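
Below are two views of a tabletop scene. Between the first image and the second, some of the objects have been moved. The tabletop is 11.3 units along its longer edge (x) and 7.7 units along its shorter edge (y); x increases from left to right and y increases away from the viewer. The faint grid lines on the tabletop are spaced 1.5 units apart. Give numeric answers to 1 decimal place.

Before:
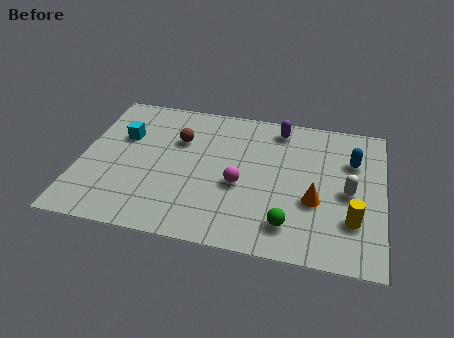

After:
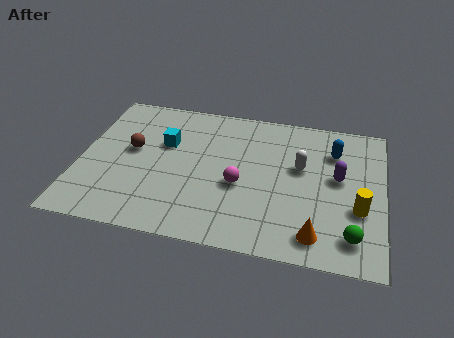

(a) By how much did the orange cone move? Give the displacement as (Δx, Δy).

(0.1, -1.7)

The orange cone started near (8.8, 2.9) and ended near (8.9, 1.2).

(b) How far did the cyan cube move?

1.6

The cyan cube was near (1.5, 5.0) before and (3.1, 4.9) after, so it travelled √(1.6² + 0.1²) ≈ 1.6 units.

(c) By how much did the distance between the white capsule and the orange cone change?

+2.1

The distance was about 1.4 in the first image and 3.5 in the second, so they moved 2.1 units further apart.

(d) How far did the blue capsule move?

0.8

From (10.1, 5.3) to (9.4, 5.7), the blue capsule covered √(0.7² + 0.4²) ≈ 0.8 units.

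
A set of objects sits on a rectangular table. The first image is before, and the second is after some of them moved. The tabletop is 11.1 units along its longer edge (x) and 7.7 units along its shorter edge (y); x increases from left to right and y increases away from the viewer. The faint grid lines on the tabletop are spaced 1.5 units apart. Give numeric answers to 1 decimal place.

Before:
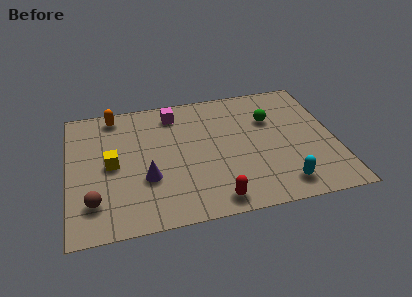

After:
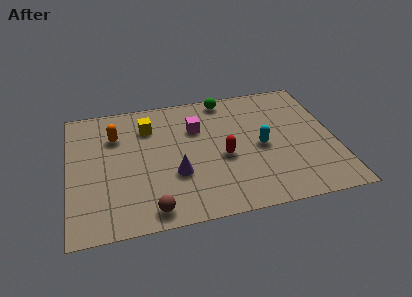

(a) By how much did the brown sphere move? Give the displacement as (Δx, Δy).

(2.3, -0.9)

From the two frames, the brown sphere sits at roughly (1.0, 1.8) before and (3.3, 0.9) after.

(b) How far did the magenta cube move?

1.4

From (4.5, 6.4) to (5.4, 5.3), the magenta cube covered √(0.9² + 1.1²) ≈ 1.4 units.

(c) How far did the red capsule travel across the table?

2.5

The red capsule was near (5.9, 0.9) before and (6.4, 3.3) after, so it travelled √(0.5² + 2.4²) ≈ 2.5 units.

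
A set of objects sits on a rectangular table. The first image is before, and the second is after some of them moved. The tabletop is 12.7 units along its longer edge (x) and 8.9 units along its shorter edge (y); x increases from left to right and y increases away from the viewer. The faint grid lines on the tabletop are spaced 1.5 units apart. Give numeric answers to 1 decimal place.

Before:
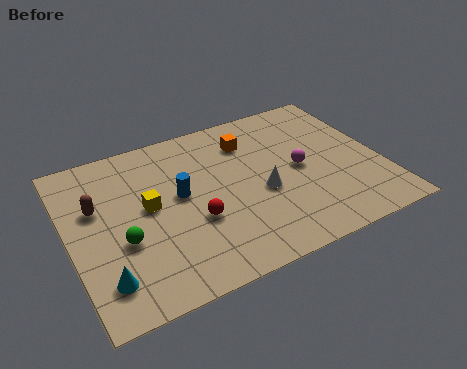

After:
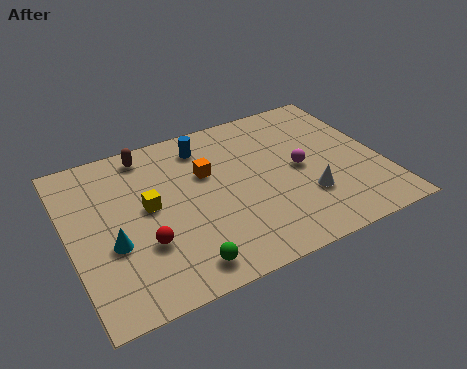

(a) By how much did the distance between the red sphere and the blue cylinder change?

+3.7

Before: roughly 1.6 units apart; after: 5.3. That's 3.7 units further apart.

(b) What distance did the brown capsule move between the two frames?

3.2

The brown capsule moved from about (1.2, 5.6) to (3.5, 7.8), a distance of √(2.3² + 2.2²) ≈ 3.2.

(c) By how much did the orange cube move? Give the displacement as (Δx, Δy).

(-1.9, -1.1)

The orange cube started near (7.6, 6.8) and ended near (5.7, 5.7).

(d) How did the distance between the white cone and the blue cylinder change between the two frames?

+2.4

Before: roughly 3.4 units apart; after: 5.8. That's 2.4 units further apart.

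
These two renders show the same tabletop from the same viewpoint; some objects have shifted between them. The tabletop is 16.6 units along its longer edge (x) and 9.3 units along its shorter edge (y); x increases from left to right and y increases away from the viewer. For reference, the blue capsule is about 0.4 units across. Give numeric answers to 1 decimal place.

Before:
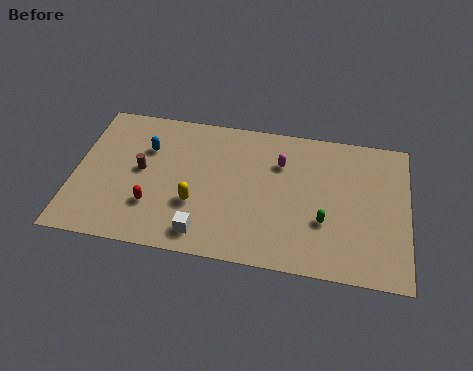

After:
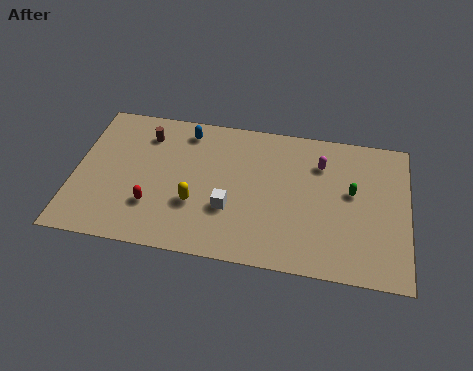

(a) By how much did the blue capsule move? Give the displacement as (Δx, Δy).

(1.9, 1.5)

From the two frames, the blue capsule sits at roughly (3.5, 6.4) before and (5.4, 7.9) after.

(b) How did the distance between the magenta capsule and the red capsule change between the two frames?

+1.9

Before: roughly 7.3 units apart; after: 9.2. That's 1.9 units further apart.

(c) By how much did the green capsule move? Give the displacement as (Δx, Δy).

(1.3, 2.1)

From the two frames, the green capsule sits at roughly (12.5, 3.2) before and (13.8, 5.3) after.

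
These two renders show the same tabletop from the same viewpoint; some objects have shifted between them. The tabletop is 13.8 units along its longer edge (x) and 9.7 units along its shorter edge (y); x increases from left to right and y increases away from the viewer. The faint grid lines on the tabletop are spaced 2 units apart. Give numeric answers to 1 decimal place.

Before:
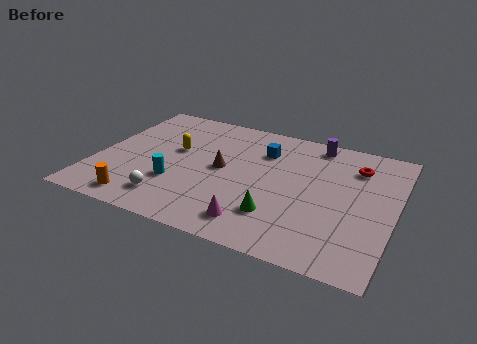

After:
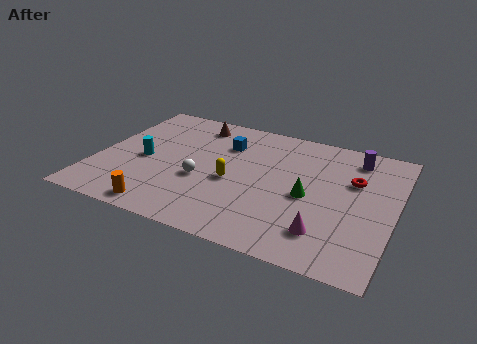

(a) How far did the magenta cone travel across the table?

3.1

The magenta cone was near (7.8, 1.6) before and (10.9, 2.1) after, so it travelled √(3.1² + 0.5²) ≈ 3.1 units.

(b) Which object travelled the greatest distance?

the brown cone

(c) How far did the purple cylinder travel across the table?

2.0

The purple cylinder moved from about (9.8, 8.6) to (11.7, 8.1), a distance of √(1.9² + 0.5²) ≈ 2.0.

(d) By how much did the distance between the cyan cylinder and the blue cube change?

-1.0

The distance was about 5.4 in the first image and 4.4 in the second, so they moved 1.0 units closer together.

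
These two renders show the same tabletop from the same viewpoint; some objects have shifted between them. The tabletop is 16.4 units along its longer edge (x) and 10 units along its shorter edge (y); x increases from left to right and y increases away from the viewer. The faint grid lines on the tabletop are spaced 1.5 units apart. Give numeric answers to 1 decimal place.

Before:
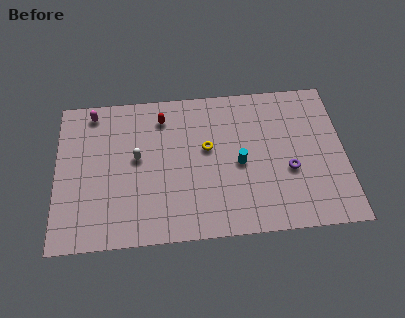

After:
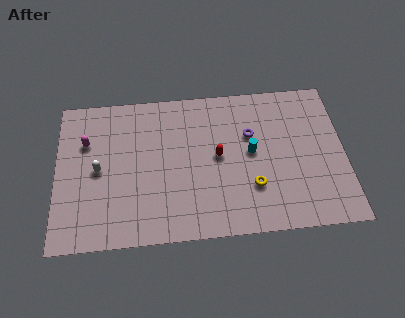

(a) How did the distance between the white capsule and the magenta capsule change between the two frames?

-2.1

The distance was about 4.1 in the first image and 2.0 in the second, so they moved 2.1 units closer together.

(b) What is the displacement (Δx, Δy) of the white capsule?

(-2.2, -0.6)

The white capsule started near (4.6, 5.5) and ended near (2.4, 4.9).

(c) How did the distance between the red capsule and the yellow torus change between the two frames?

-0.5

The distance was about 3.4 in the first image and 2.9 in the second, so they moved 0.5 units closer together.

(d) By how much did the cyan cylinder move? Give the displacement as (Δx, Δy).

(0.7, 0.7)

The cyan cylinder started near (10.4, 4.6) and ended near (11.1, 5.3).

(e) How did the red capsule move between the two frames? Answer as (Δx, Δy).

(3.1, -2.9)

From the two frames, the red capsule sits at roughly (6.1, 8.1) before and (9.2, 5.2) after.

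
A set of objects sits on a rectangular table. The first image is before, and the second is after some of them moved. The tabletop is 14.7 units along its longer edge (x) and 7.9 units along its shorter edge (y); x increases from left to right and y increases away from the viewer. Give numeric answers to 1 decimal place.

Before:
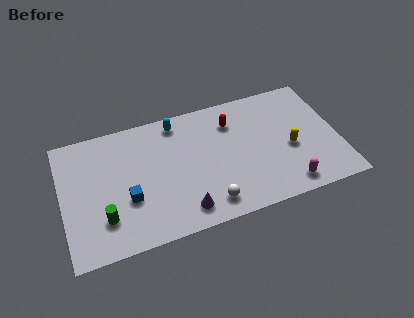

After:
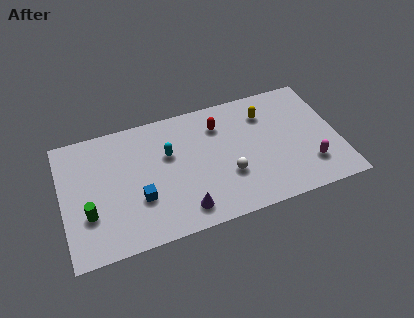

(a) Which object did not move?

the purple cone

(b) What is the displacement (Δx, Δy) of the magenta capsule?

(1.3, 0.9)

The magenta capsule started near (11.7, 1.1) and ended near (13.0, 2.0).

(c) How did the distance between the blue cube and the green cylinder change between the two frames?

+1.2

They were about 1.5 units apart before and 2.7 after — 1.2 units further apart.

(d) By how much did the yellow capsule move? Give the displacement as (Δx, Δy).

(-1.1, 2.6)

The yellow capsule started near (12.1, 3.4) and ended near (11.0, 6.0).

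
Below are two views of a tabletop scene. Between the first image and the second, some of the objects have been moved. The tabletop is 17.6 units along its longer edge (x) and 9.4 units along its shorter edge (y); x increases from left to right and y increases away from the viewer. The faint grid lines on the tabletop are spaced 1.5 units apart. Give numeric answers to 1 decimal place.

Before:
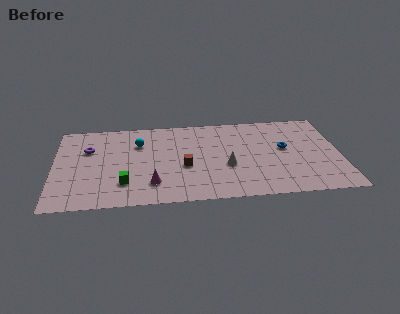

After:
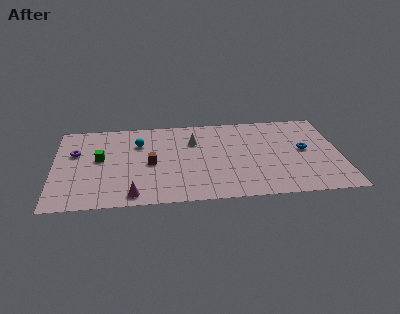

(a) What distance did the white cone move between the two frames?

3.5

The white cone moved from about (10.6, 3.7) to (8.6, 6.6), a distance of √(2.0² + 2.9²) ≈ 3.5.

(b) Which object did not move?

the cyan sphere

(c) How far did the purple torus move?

0.9

From (2.1, 6.3) to (1.3, 6.0), the purple torus covered √(0.8² + 0.3²) ≈ 0.9 units.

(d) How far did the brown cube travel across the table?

2.2

The brown cube moved from about (8.0, 3.9) to (5.9, 4.4), a distance of √(2.1² + 0.5²) ≈ 2.2.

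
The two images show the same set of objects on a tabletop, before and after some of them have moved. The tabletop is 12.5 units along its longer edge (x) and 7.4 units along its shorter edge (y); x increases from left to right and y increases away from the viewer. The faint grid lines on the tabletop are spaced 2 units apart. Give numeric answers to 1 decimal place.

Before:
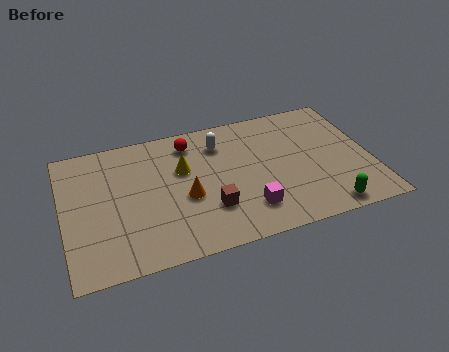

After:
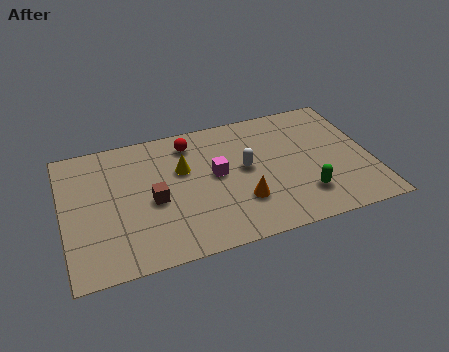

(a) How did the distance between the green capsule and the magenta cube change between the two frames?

+0.8

They were about 3.2 units apart before and 4.0 after — 0.8 units further apart.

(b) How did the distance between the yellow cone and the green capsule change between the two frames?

-1.2

Before: roughly 6.7 units apart; after: 5.5. That's 1.2 units closer together.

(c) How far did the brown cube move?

2.5

The brown cube moved from about (5.8, 2.2) to (3.6, 3.3), a distance of √(2.2² + 1.1²) ≈ 2.5.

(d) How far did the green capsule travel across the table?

1.3

The green capsule moved from about (10.4, 0.8) to (9.6, 1.8), a distance of √(0.8² + 1.0²) ≈ 1.3.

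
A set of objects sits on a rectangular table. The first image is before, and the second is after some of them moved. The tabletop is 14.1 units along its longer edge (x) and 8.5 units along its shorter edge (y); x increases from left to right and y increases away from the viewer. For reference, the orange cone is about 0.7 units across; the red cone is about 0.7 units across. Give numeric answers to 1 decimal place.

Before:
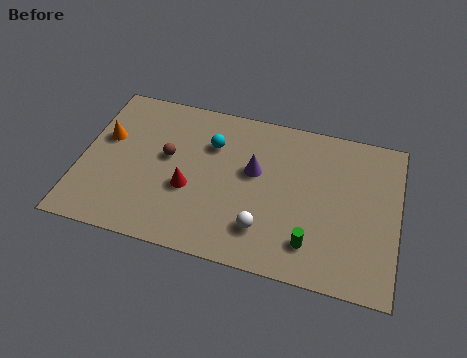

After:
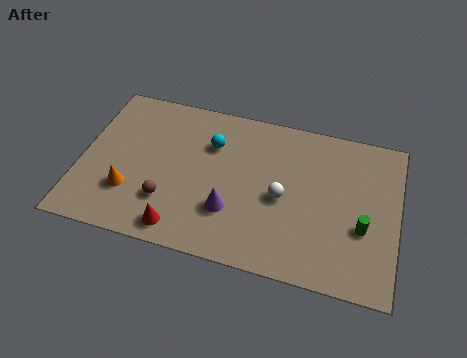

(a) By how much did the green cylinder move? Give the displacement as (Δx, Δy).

(2.2, 1.4)

The green cylinder started near (10.4, 1.8) and ended near (12.6, 3.2).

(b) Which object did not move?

the cyan sphere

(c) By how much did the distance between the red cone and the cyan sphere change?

+2.2

The distance was about 2.8 in the first image and 5.0 in the second, so they moved 2.2 units further apart.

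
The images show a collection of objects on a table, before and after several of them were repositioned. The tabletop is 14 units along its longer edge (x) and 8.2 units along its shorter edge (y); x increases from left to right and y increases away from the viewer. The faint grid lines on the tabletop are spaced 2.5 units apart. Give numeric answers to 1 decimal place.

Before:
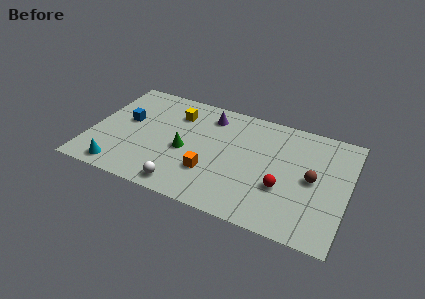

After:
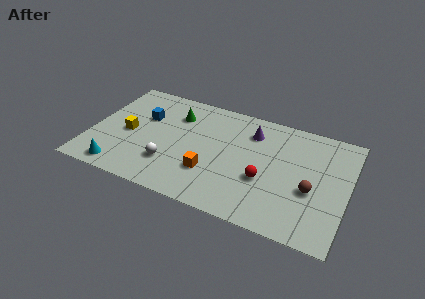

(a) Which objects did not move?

the cyan cone and the orange cube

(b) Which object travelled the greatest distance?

the yellow cube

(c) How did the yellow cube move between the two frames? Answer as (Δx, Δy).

(-2.4, -2.4)

The yellow cube started near (4.4, 6.2) and ended near (2.0, 3.8).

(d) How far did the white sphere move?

1.6

The white sphere moved from about (5.4, 1.0) to (4.5, 2.3), a distance of √(0.9² + 1.3²) ≈ 1.6.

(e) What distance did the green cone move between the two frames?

2.6

The green cone moved from about (5.2, 3.6) to (4.4, 6.1), a distance of √(0.8² + 2.5²) ≈ 2.6.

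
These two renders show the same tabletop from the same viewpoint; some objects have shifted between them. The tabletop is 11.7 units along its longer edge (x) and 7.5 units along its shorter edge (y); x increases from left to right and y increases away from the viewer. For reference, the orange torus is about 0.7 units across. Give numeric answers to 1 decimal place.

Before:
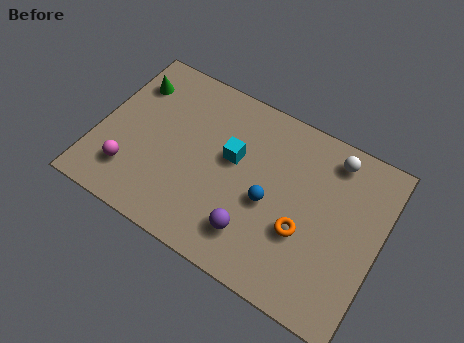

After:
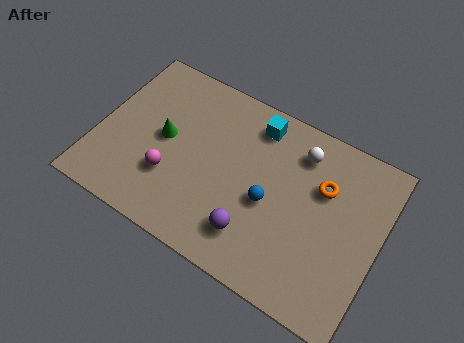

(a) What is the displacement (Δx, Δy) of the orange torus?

(0.5, 2.2)

The orange torus started near (8.7, 2.8) and ended near (9.2, 5.0).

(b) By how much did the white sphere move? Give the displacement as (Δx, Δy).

(-1.3, -0.4)

The white sphere was at about (9.4, 6.4) and moved to about (8.1, 6.0).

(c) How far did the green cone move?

2.5

The green cone was near (1.0, 5.7) before and (2.7, 3.9) after, so it travelled √(1.7² + 1.8²) ≈ 2.5 units.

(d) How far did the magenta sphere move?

1.7

From (1.6, 1.8) to (3.2, 2.4), the magenta sphere covered √(1.6² + 0.6²) ≈ 1.7 units.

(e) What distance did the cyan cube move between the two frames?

2.0

The cyan cube was near (5.5, 4.4) before and (6.2, 6.3) after, so it travelled √(0.7² + 1.9²) ≈ 2.0 units.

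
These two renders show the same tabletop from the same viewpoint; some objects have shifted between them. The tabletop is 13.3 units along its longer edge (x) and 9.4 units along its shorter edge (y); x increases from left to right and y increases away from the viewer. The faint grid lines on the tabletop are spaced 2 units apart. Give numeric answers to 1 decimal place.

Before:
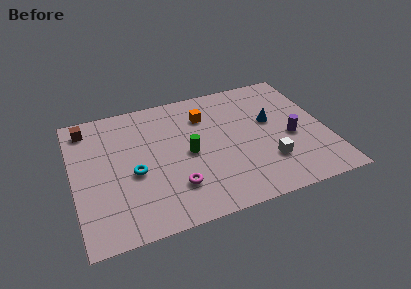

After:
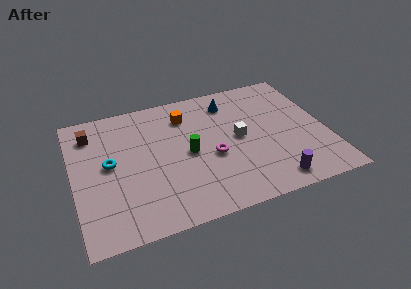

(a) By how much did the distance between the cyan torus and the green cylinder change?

+1.2

They were about 2.9 units apart before and 4.1 after — 1.2 units further apart.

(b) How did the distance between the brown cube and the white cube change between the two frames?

-2.5

They were about 10.6 units apart before and 8.1 after — 2.5 units closer together.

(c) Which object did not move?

the green cylinder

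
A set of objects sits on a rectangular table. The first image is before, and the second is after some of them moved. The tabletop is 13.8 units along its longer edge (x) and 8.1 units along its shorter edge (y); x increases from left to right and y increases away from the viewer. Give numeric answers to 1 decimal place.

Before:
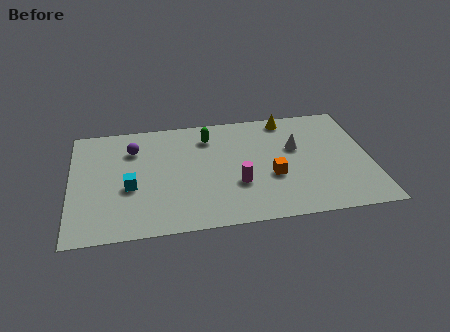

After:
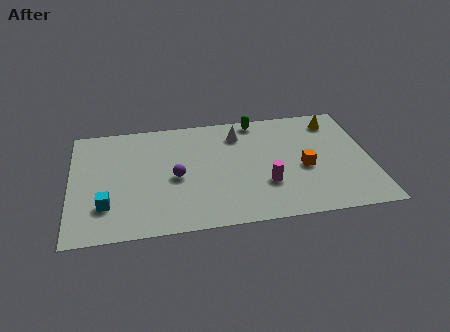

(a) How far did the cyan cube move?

1.6

The cyan cube moved from about (2.7, 3.3) to (1.6, 2.2), a distance of √(1.1² + 1.1²) ≈ 1.6.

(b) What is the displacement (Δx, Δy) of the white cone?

(-2.6, 1.4)

From the two frames, the white cone sits at roughly (10.4, 5.0) before and (7.8, 6.4) after.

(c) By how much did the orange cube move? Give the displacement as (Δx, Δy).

(1.5, 0.4)

The orange cube started near (9.2, 3.1) and ended near (10.7, 3.5).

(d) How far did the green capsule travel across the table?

2.5

From (6.4, 6.4) to (8.7, 7.3), the green capsule covered √(2.3² + 0.9²) ≈ 2.5 units.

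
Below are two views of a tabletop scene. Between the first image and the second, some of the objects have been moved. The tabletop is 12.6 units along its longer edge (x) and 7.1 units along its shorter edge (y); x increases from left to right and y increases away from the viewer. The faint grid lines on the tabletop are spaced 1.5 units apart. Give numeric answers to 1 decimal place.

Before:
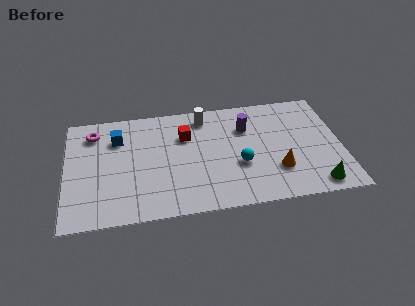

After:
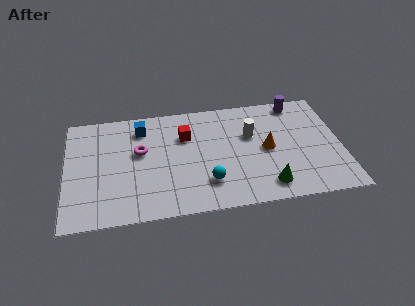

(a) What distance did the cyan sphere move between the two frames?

1.7

The cyan sphere was near (7.9, 2.7) before and (6.4, 1.8) after, so it travelled √(1.5² + 0.9²) ≈ 1.7 units.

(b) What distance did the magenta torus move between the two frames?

2.6

The magenta torus moved from about (1.3, 5.7) to (3.4, 4.2), a distance of √(2.1² + 1.5²) ≈ 2.6.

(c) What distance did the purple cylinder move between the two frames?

2.7

The purple cylinder moved from about (8.3, 5.0) to (10.7, 6.3), a distance of √(2.4² + 1.3²) ≈ 2.7.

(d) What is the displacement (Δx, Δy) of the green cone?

(-2.2, 0.3)

The green cone started near (11.3, 0.9) and ended near (9.1, 1.2).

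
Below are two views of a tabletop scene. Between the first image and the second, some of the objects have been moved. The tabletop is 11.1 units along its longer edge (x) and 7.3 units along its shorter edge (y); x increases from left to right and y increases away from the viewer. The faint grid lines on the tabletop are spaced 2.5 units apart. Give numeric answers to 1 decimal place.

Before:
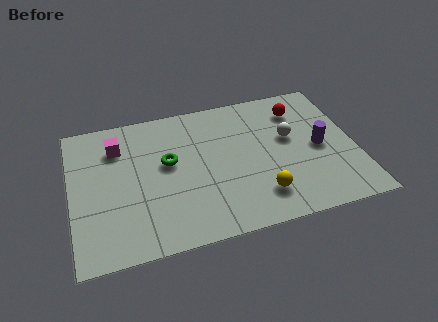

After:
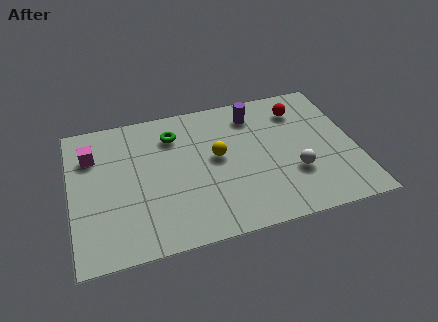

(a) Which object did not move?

the red sphere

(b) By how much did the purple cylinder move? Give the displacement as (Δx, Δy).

(-2.4, 2.4)

The purple cylinder started near (9.7, 3.5) and ended near (7.3, 5.9).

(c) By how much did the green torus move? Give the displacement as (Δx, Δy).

(0.3, 1.4)

The green torus started near (3.8, 4.2) and ended near (4.1, 5.6).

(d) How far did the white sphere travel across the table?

1.9

The white sphere moved from about (8.6, 4.3) to (8.6, 2.4), a distance of √(0.0² + 1.9²) ≈ 1.9.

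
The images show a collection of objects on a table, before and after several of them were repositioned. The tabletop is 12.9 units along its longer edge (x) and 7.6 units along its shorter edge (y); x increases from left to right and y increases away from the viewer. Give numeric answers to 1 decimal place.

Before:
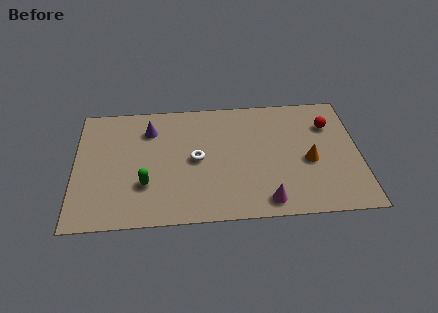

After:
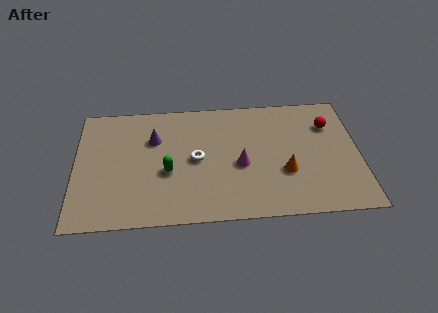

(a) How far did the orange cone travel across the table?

1.3

The orange cone moved from about (10.6, 3.3) to (9.5, 2.7), a distance of √(1.1² + 0.6²) ≈ 1.3.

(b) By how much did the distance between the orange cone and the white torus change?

-1.0

Before: roughly 5.1 units apart; after: 4.1. That's 1.0 units closer together.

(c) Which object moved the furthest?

the magenta cone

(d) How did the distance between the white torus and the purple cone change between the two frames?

-0.5

They were about 2.9 units apart before and 2.4 after — 0.5 units closer together.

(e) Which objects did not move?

the red sphere and the white torus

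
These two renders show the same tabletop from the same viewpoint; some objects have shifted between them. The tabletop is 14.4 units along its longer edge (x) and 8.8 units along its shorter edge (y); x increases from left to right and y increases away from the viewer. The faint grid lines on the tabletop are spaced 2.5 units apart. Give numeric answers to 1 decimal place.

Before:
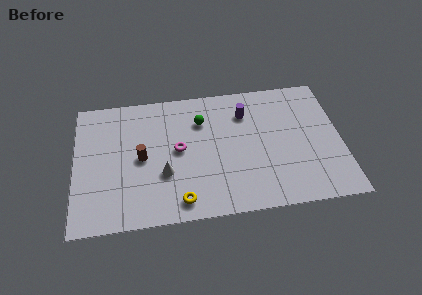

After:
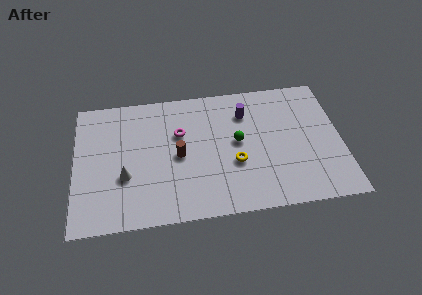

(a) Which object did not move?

the purple cylinder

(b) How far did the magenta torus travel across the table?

1.1

From (5.6, 4.6) to (5.7, 5.7), the magenta torus covered √(0.1² + 1.1²) ≈ 1.1 units.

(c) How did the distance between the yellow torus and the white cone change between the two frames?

+3.8

Before: roughly 2.1 units apart; after: 5.9. That's 3.8 units further apart.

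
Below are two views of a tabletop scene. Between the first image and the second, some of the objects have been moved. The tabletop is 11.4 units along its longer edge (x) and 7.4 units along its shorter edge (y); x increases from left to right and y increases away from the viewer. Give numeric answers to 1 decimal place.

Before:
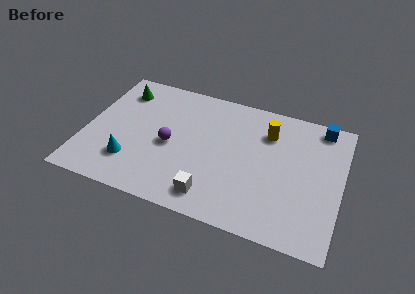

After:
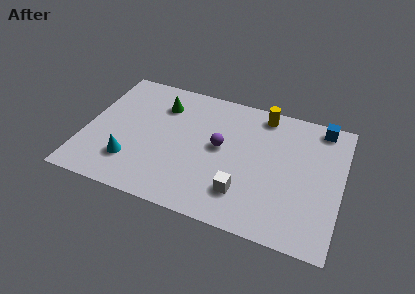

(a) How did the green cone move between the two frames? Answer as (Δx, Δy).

(1.9, -0.3)

The green cone started near (1.3, 5.9) and ended near (3.2, 5.6).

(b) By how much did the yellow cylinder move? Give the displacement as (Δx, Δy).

(-0.3, 1.0)

The yellow cylinder was at about (8.0, 5.5) and moved to about (7.7, 6.5).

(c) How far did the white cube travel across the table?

1.4

From (5.9, 1.2) to (7.2, 1.8), the white cube covered √(1.3² + 0.6²) ≈ 1.4 units.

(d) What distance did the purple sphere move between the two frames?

2.3

The purple sphere was near (3.8, 3.4) before and (6.0, 4.0) after, so it travelled √(2.2² + 0.6²) ≈ 2.3 units.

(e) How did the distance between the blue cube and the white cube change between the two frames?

-1.3

Before: roughly 7.0 units apart; after: 5.7. That's 1.3 units closer together.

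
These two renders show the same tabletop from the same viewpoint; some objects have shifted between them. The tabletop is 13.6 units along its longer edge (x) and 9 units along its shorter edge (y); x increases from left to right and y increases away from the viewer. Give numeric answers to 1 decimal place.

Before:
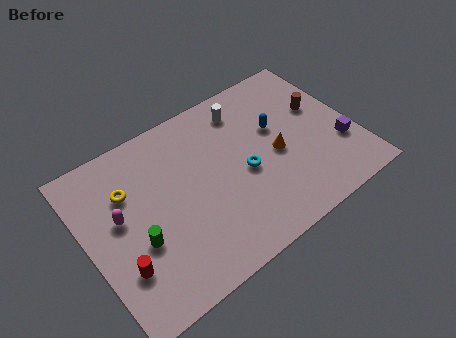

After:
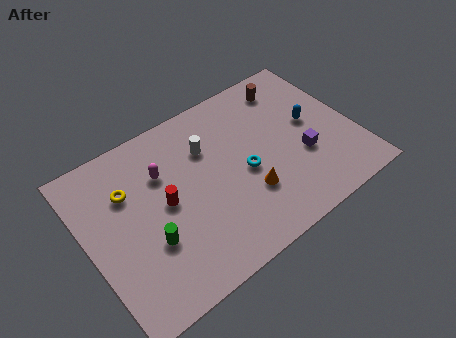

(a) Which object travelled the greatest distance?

the red cylinder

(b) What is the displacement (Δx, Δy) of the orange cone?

(-1.8, -1.3)

The orange cone started near (9.6, 4.1) and ended near (7.8, 2.8).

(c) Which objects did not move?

the cyan torus and the yellow torus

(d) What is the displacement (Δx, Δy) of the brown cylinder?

(-1.2, 2.0)

The brown cylinder started near (12.2, 5.5) and ended near (11.0, 7.5).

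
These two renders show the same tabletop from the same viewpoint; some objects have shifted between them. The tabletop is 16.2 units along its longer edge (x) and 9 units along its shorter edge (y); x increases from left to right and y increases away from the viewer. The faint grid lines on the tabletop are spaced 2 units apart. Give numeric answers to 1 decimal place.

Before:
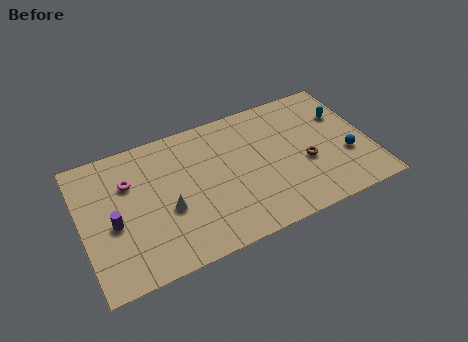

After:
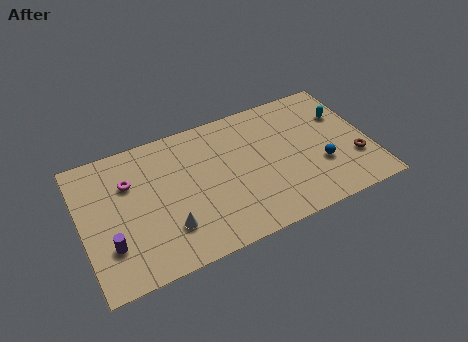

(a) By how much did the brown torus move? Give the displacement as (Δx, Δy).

(2.7, -0.8)

From the two frames, the brown torus sits at roughly (12.5, 3.6) before and (15.2, 2.8) after.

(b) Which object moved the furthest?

the brown torus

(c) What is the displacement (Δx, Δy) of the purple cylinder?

(-0.3, -1.3)

The purple cylinder started near (1.7, 3.9) and ended near (1.4, 2.6).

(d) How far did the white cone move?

1.2

From (4.7, 3.6) to (4.6, 2.4), the white cone covered √(0.1² + 1.2²) ≈ 1.2 units.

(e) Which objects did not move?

the cyan capsule and the magenta torus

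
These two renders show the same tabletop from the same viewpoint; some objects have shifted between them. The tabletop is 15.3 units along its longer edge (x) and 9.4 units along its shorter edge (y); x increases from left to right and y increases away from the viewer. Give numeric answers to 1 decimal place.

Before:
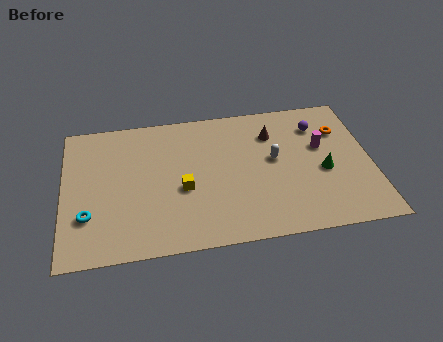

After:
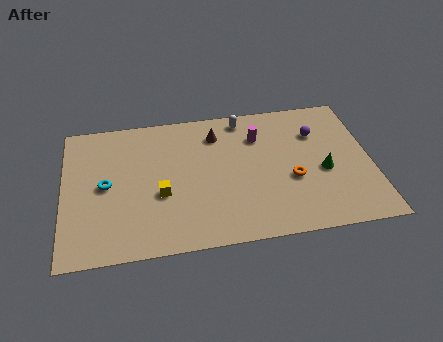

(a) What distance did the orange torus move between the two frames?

4.0

The orange torus moved from about (13.9, 6.7) to (11.3, 3.7), a distance of √(2.6² + 3.0²) ≈ 4.0.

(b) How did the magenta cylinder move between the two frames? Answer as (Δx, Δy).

(-3.1, 1.2)

The magenta cylinder was at about (12.9, 5.7) and moved to about (9.8, 6.9).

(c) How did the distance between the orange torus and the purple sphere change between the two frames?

+2.1

They were about 1.2 units apart before and 3.3 after — 2.1 units further apart.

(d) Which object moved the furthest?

the orange torus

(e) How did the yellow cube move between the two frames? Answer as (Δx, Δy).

(-1.1, -0.2)

The yellow cube started near (5.9, 3.9) and ended near (4.8, 3.7).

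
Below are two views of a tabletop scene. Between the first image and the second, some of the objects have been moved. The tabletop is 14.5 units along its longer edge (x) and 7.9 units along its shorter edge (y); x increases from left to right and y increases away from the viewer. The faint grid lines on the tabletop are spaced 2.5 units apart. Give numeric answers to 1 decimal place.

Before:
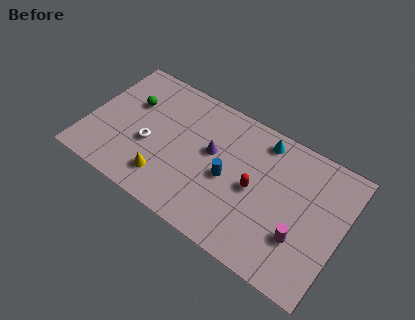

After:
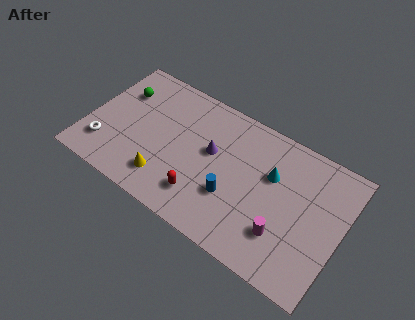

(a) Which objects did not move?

the yellow cone and the purple cone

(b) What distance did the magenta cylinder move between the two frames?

0.9

The magenta cylinder moved from about (12.4, 2.5) to (11.5, 2.2), a distance of √(0.9² + 0.3²) ≈ 0.9.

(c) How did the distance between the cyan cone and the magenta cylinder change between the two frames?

-2.0

Before: roughly 5.1 units apart; after: 3.1. That's 2.0 units closer together.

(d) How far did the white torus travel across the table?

2.7

The white torus moved from about (3.6, 3.2) to (1.2, 1.9), a distance of √(2.4² + 1.3²) ≈ 2.7.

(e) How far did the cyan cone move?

1.9

The cyan cone moved from about (9.6, 6.8) to (10.4, 5.1), a distance of √(0.8² + 1.7²) ≈ 1.9.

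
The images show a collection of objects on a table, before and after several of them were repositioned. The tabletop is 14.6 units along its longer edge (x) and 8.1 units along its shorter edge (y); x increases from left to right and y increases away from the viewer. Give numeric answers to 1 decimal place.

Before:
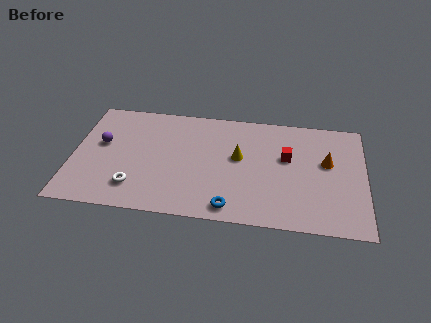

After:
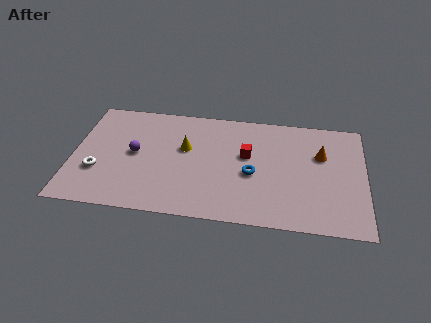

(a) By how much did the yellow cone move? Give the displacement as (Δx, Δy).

(-2.7, 0.3)

The yellow cone was at about (8.3, 4.6) and moved to about (5.6, 4.9).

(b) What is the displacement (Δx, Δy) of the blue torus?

(1.0, 2.5)

The blue torus started near (8.0, 1.0) and ended near (9.0, 3.5).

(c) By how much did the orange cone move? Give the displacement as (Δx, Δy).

(-0.3, 0.5)

From the two frames, the orange cone sits at roughly (12.7, 4.8) before and (12.4, 5.3) after.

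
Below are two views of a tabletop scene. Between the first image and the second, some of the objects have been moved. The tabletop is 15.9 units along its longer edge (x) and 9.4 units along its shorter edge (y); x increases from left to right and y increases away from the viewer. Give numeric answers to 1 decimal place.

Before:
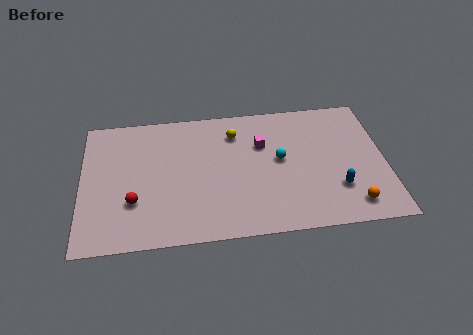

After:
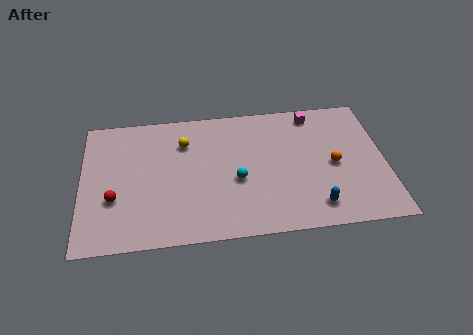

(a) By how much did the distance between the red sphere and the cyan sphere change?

-1.6

They were about 8.0 units apart before and 6.4 after — 1.6 units closer together.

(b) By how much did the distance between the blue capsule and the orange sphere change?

+1.6

Before: roughly 1.4 units apart; after: 3.0. That's 1.6 units further apart.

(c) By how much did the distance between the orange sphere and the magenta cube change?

-2.7

The distance was about 6.6 in the first image and 3.9 in the second, so they moved 2.7 units closer together.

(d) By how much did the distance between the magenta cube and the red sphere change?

+4.1

They were about 7.6 units apart before and 11.7 after — 4.1 units further apart.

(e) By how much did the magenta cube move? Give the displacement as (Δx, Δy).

(2.8, 1.9)

From the two frames, the magenta cube sits at roughly (9.5, 6.3) before and (12.3, 8.2) after.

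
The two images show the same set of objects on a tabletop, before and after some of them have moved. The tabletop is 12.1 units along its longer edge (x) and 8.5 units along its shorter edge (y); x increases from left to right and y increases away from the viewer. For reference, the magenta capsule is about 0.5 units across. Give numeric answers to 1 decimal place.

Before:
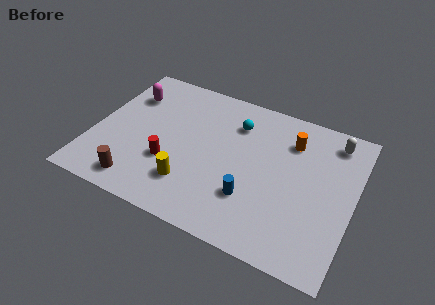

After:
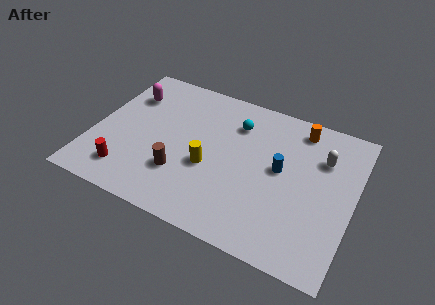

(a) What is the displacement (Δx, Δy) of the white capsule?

(-0.4, -1.2)

From the two frames, the white capsule sits at roughly (10.9, 7.2) before and (10.5, 6.0) after.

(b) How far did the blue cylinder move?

2.4

The blue cylinder moved from about (7.6, 2.5) to (8.7, 4.6), a distance of √(1.1² + 2.1²) ≈ 2.4.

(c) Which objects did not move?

the cyan sphere and the magenta capsule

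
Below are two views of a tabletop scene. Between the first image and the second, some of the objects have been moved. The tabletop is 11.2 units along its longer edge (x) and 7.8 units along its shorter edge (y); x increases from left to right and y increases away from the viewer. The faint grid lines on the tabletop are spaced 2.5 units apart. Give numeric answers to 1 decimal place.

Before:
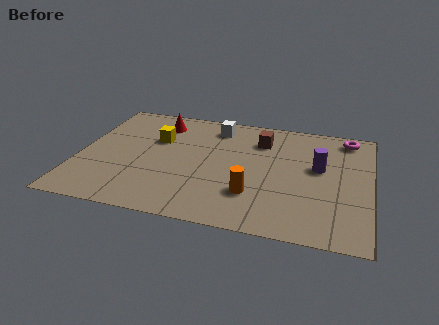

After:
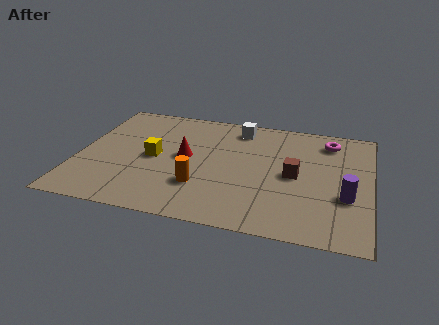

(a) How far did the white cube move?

0.9

The white cube was near (5.1, 6.5) before and (6.0, 6.6) after, so it travelled √(0.9² + 0.1²) ≈ 0.9 units.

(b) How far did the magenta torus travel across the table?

0.8

The magenta torus was near (10.2, 6.8) before and (9.5, 6.4) after, so it travelled √(0.7² + 0.4²) ≈ 0.8 units.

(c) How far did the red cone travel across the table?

2.5

From (2.9, 6.3) to (4.1, 4.1), the red cone covered √(1.2² + 2.2²) ≈ 2.5 units.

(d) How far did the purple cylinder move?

2.0

The purple cylinder was near (9.2, 4.5) before and (10.3, 2.8) after, so it travelled √(1.1² + 1.7²) ≈ 2.0 units.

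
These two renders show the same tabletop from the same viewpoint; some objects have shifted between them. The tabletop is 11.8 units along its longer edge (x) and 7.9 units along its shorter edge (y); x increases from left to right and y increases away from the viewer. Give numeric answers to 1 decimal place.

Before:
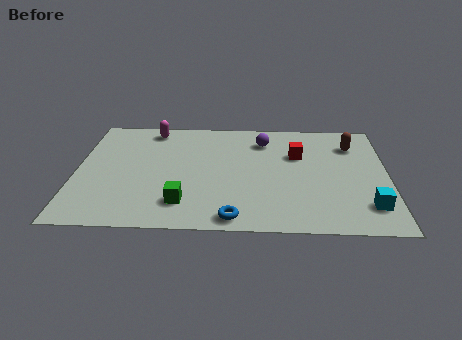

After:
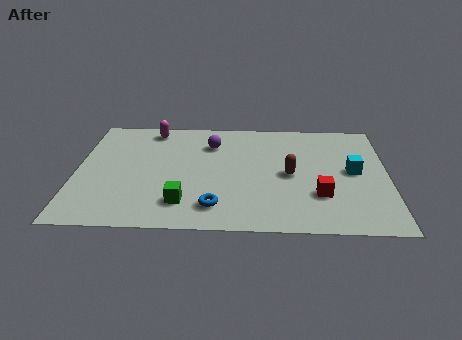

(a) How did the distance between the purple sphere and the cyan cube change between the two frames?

-0.3

The distance was about 6.0 in the first image and 5.7 in the second, so they moved 0.3 units closer together.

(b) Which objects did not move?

the green cube and the magenta capsule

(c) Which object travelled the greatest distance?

the brown capsule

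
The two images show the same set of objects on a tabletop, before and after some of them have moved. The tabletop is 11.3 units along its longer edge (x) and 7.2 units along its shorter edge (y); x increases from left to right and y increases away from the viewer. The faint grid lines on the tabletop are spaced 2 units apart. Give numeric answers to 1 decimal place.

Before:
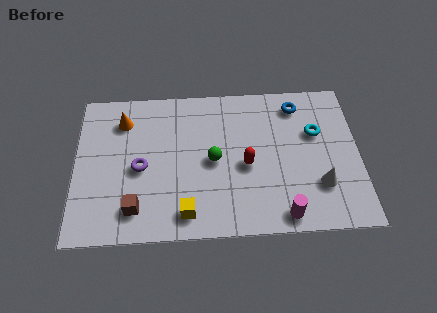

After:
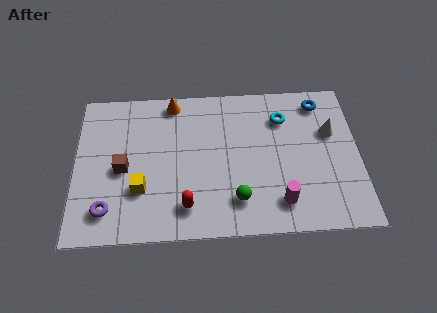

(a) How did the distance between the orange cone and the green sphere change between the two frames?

+1.2

The distance was about 4.2 in the first image and 5.4 in the second, so they moved 1.2 units further apart.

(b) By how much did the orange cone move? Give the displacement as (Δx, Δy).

(2.0, 0.8)

The orange cone was at about (1.9, 5.6) and moved to about (3.9, 6.4).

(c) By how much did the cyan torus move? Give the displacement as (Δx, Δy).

(-1.3, 0.8)

From the two frames, the cyan torus sits at roughly (9.6, 4.6) before and (8.3, 5.4) after.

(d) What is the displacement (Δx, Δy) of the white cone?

(0.5, 2.5)

The white cone started near (9.7, 2.1) and ended near (10.2, 4.6).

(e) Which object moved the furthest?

the red capsule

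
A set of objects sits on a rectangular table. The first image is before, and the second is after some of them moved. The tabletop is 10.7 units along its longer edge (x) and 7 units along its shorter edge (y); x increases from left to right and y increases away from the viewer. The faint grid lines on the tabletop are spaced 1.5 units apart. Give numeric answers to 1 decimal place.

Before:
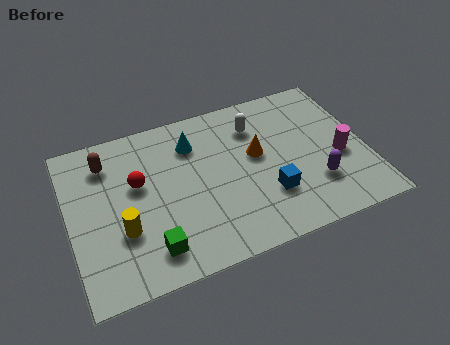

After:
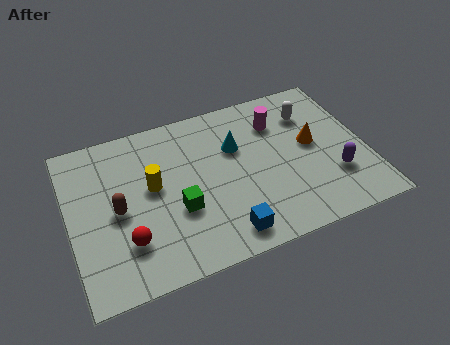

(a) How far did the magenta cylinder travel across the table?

3.0

The magenta cylinder was near (9.7, 2.9) before and (7.7, 5.2) after, so it travelled √(2.0² + 2.3²) ≈ 3.0 units.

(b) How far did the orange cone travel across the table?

2.0

From (6.8, 4.0) to (8.8, 3.8), the orange cone covered √(2.0² + 0.2²) ≈ 2.0 units.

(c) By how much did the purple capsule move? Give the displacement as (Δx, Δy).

(0.7, 0.1)

The purple capsule started near (8.7, 2.0) and ended near (9.4, 2.1).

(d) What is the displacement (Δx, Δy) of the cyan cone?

(1.5, -0.7)

From the two frames, the cyan cone sits at roughly (4.6, 5.3) before and (6.1, 4.6) after.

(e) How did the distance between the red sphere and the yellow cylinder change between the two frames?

+0.4

They were about 1.9 units apart before and 2.3 after — 0.4 units further apart.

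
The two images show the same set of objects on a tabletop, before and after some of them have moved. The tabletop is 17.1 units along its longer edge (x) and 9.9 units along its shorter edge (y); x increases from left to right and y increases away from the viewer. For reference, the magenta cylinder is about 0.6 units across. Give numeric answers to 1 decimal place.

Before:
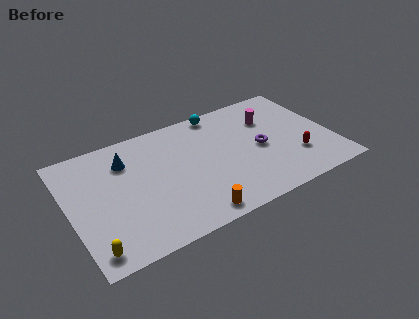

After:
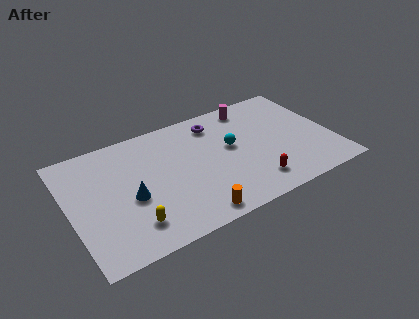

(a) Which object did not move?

the orange cylinder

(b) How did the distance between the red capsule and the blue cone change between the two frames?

-3.5

The distance was about 11.5 in the first image and 8.0 in the second, so they moved 3.5 units closer together.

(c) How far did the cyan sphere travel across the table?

3.4

The cyan sphere was near (10.3, 9.0) before and (10.6, 5.6) after, so it travelled √(0.3² + 3.4²) ≈ 3.4 units.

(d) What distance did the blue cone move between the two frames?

3.2

The blue cone was near (3.9, 7.4) before and (3.8, 4.2) after, so it travelled √(0.1² + 3.2²) ≈ 3.2 units.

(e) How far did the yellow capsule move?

2.7

The yellow capsule was near (1.0, 1.3) before and (3.6, 2.1) after, so it travelled √(2.6² + 0.8²) ≈ 2.7 units.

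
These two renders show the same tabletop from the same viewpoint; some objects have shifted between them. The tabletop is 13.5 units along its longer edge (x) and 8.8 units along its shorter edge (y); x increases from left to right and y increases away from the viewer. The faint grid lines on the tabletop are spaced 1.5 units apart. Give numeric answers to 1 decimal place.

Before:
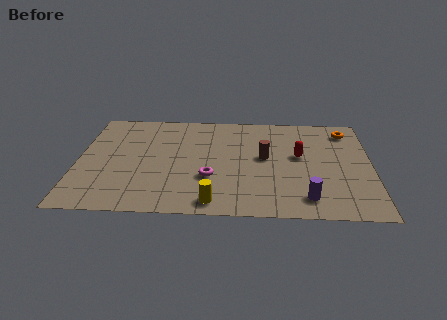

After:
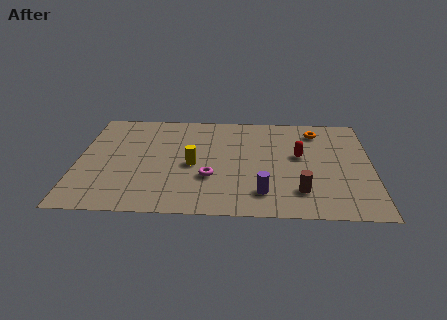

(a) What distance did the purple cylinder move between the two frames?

2.0

The purple cylinder was near (10.5, 1.5) before and (8.5, 1.8) after, so it travelled √(2.0² + 0.3²) ≈ 2.0 units.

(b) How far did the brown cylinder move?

3.2

The brown cylinder moved from about (8.6, 4.8) to (10.2, 2.0), a distance of √(1.6² + 2.8²) ≈ 3.2.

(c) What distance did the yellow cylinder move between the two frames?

3.2

From (6.3, 1.0) to (5.3, 4.0), the yellow cylinder covered √(1.0² + 3.0²) ≈ 3.2 units.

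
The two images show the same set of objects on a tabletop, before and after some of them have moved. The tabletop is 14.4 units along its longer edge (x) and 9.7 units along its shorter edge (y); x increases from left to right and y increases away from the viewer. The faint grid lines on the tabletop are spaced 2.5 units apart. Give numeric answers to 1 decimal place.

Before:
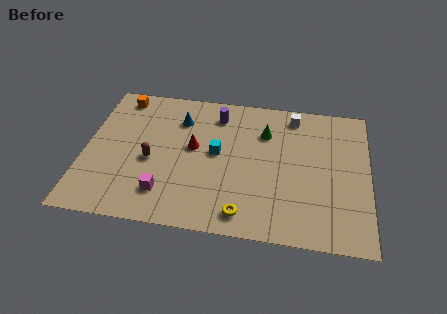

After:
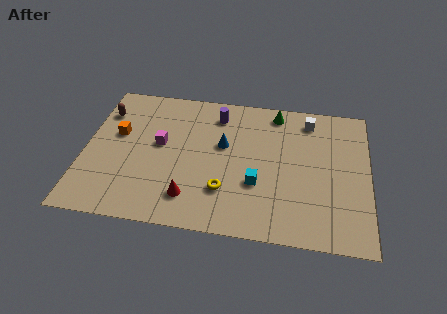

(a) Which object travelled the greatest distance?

the brown capsule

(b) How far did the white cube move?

0.8

The white cube moved from about (10.5, 8.4) to (11.3, 8.2), a distance of √(0.8² + 0.2²) ≈ 0.8.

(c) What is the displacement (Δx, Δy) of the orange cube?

(0.0, -2.7)

The orange cube was at about (1.6, 8.5) and moved to about (1.6, 5.8).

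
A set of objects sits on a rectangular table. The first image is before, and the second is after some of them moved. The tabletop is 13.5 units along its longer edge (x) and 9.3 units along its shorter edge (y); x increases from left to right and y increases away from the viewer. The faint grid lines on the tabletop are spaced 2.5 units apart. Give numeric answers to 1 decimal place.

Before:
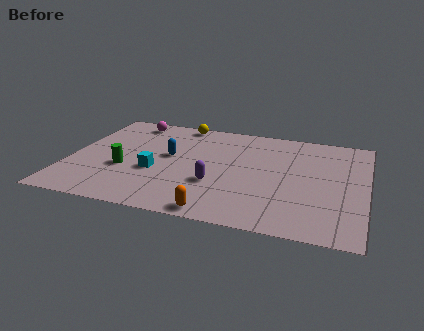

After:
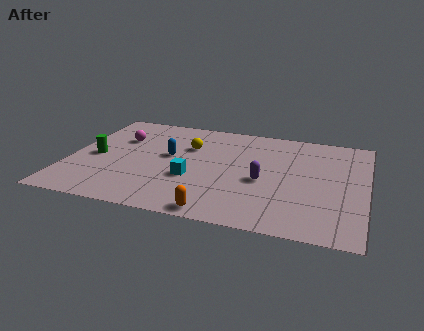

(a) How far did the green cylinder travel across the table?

1.6

The green cylinder was near (2.6, 3.5) before and (1.2, 4.3) after, so it travelled √(1.4² + 0.8²) ≈ 1.6 units.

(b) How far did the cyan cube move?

1.7

The cyan cube was near (4.0, 3.6) before and (5.7, 3.4) after, so it travelled √(1.7² + 0.2²) ≈ 1.7 units.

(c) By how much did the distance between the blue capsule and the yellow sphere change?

-1.9

They were about 3.3 units apart before and 1.4 after — 1.9 units closer together.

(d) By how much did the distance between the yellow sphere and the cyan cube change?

-2.0

They were about 4.9 units apart before and 2.9 after — 2.0 units closer together.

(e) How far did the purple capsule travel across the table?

2.2

The purple capsule was near (6.8, 3.2) before and (8.9, 4.0) after, so it travelled √(2.1² + 0.8²) ≈ 2.2 units.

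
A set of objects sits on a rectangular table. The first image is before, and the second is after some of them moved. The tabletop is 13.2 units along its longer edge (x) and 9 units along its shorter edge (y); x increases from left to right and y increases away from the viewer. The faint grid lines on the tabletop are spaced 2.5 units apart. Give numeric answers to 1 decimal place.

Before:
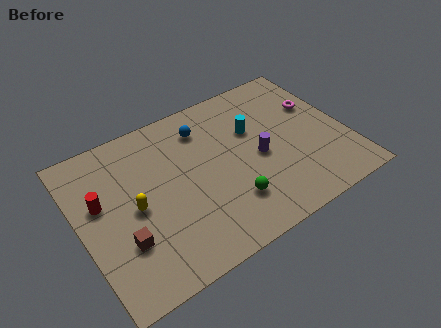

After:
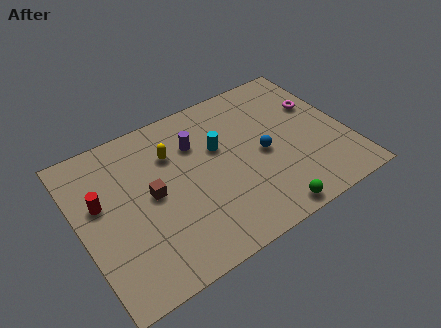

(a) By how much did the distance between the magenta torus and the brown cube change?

-2.0

The distance was about 10.7 in the first image and 8.7 in the second, so they moved 2.0 units closer together.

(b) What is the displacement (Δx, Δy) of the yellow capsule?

(2.2, 2.1)

The yellow capsule started near (2.6, 4.3) and ended near (4.8, 6.4).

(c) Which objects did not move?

the red cylinder and the magenta torus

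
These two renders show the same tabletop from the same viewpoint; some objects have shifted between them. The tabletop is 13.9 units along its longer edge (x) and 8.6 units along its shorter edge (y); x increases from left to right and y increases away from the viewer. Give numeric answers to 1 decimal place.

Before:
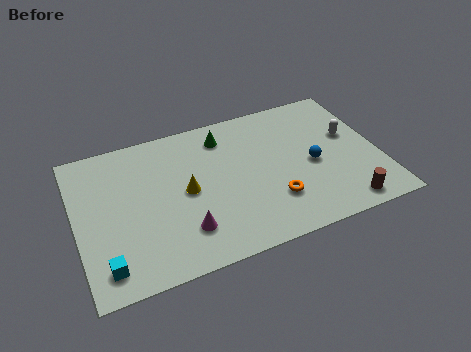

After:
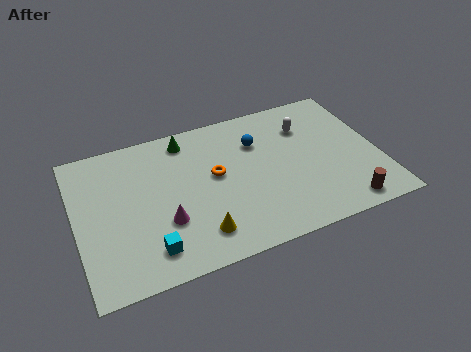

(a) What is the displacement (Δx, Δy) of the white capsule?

(-1.9, 1.2)

The white capsule was at about (12.7, 5.1) and moved to about (10.8, 6.3).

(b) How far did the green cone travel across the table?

1.7

The green cone moved from about (7.0, 7.0) to (5.3, 7.4), a distance of √(1.7² + 0.4²) ≈ 1.7.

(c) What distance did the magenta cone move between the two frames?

1.1

The magenta cone was near (4.7, 2.1) before and (3.9, 2.9) after, so it travelled √(0.8² + 0.8²) ≈ 1.1 units.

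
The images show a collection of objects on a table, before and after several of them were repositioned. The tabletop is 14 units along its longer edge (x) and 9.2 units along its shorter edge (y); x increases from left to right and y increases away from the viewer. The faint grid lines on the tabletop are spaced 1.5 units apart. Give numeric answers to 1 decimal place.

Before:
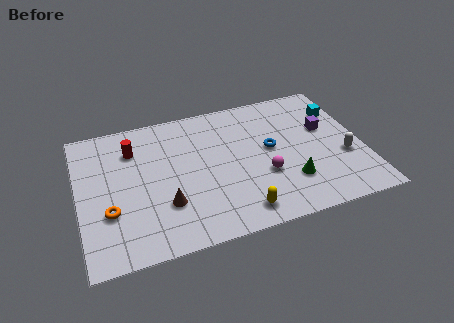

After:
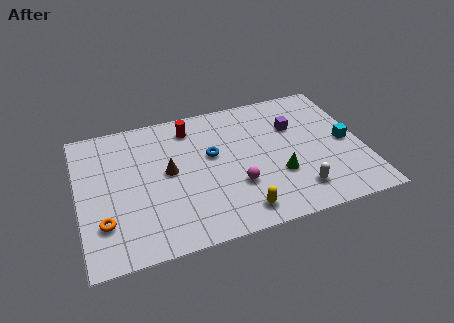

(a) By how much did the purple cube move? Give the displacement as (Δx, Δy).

(-1.5, 0.6)

From the two frames, the purple cube sits at roughly (12.3, 5.6) before and (10.8, 6.2) after.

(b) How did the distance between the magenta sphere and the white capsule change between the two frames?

-0.9

The distance was about 4.0 in the first image and 3.1 in the second, so they moved 0.9 units closer together.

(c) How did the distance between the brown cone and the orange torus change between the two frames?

+1.4

The distance was about 2.7 in the first image and 4.1 in the second, so they moved 1.4 units further apart.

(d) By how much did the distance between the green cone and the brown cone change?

-0.5

The distance was about 6.1 in the first image and 5.6 in the second, so they moved 0.5 units closer together.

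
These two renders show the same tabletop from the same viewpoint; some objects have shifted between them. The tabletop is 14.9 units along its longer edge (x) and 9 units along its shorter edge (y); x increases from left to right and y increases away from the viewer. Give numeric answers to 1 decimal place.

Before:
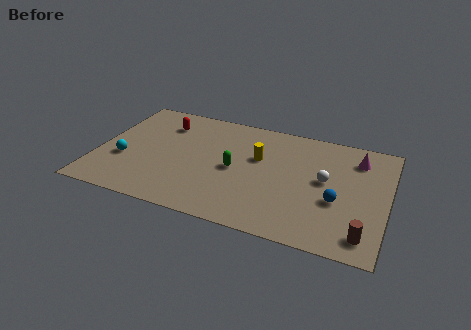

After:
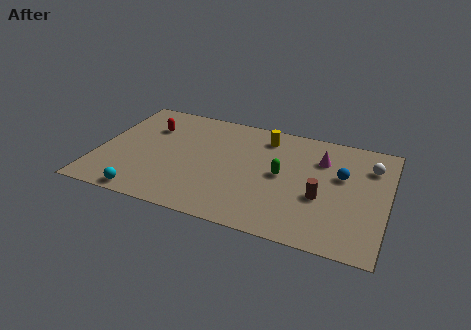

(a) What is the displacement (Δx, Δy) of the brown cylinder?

(-2.3, 2.1)

From the two frames, the brown cylinder sits at roughly (13.9, 1.4) before and (11.6, 3.5) after.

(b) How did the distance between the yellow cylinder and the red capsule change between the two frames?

+0.8

They were about 5.3 units apart before and 6.1 after — 0.8 units further apart.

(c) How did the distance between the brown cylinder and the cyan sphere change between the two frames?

-3.4

They were about 12.6 units apart before and 9.2 after — 3.4 units closer together.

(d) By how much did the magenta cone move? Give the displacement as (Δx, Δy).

(-1.8, -0.6)

The magenta cone was at about (13.2, 7.1) and moved to about (11.4, 6.5).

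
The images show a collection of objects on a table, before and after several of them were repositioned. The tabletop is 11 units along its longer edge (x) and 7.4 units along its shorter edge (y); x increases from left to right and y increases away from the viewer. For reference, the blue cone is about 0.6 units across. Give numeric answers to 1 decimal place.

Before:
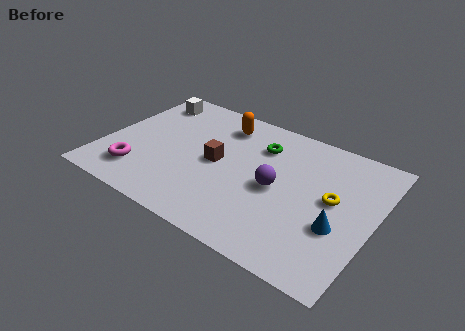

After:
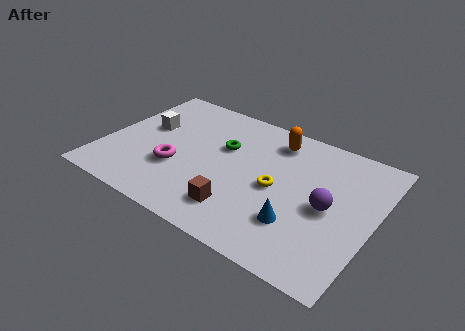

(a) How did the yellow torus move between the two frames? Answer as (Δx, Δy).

(-2.2, -0.5)

The yellow torus was at about (9.3, 4.0) and moved to about (7.1, 3.5).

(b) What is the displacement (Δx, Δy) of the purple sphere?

(2.1, 0.0)

The purple sphere was at about (7.1, 3.5) and moved to about (9.2, 3.5).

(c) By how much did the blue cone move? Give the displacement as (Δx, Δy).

(-1.5, -0.6)

The blue cone started near (9.7, 2.7) and ended near (8.2, 2.1).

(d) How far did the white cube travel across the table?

1.7

The white cube was near (1.2, 6.1) before and (1.5, 4.4) after, so it travelled √(0.3² + 1.7²) ≈ 1.7 units.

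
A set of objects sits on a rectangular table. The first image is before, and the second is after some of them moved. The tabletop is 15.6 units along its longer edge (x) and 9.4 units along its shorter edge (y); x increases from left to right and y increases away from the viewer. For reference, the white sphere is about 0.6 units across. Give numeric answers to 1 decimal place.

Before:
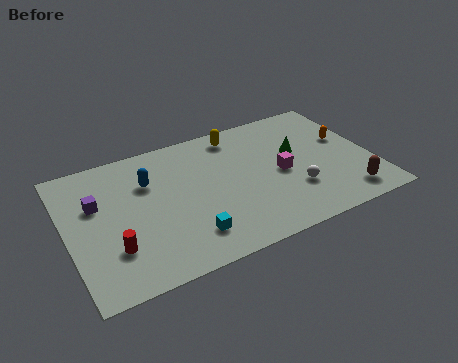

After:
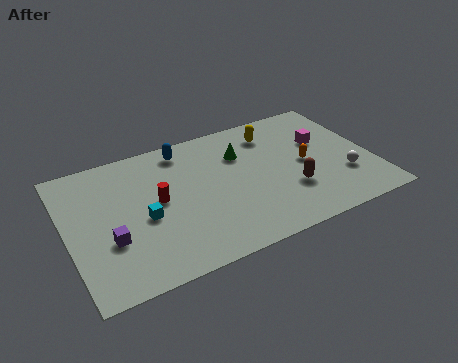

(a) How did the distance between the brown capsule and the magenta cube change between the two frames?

-0.6

The distance was about 4.2 in the first image and 3.6 in the second, so they moved 0.6 units closer together.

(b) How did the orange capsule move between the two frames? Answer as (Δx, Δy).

(-2.3, -1.0)

From the two frames, the orange capsule sits at roughly (14.5, 5.6) before and (12.2, 4.6) after.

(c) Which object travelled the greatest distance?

the red cylinder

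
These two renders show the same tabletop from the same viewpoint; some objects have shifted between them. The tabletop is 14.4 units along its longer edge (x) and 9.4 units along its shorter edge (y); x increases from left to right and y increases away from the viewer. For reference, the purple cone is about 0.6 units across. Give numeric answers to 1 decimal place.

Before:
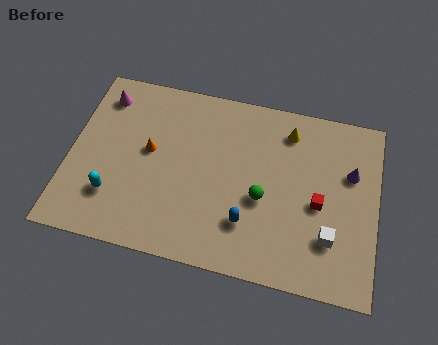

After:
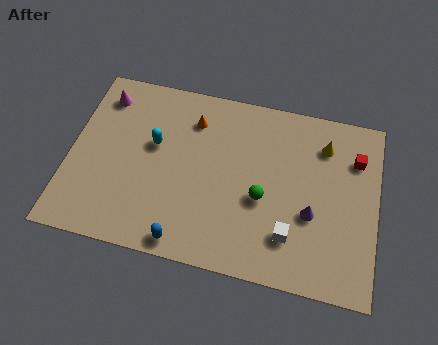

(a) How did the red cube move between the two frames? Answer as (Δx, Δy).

(1.6, 2.7)

The red cube started near (11.7, 4.2) and ended near (13.3, 6.9).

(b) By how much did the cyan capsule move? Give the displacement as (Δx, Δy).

(1.7, 3.1)

The cyan capsule started near (2.2, 2.5) and ended near (3.9, 5.6).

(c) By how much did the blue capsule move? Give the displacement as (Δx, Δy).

(-2.8, -1.6)

The blue capsule started near (8.5, 2.5) and ended near (5.7, 0.9).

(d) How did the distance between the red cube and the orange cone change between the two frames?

-0.4

They were about 8.1 units apart before and 7.7 after — 0.4 units closer together.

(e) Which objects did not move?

the magenta cone and the green sphere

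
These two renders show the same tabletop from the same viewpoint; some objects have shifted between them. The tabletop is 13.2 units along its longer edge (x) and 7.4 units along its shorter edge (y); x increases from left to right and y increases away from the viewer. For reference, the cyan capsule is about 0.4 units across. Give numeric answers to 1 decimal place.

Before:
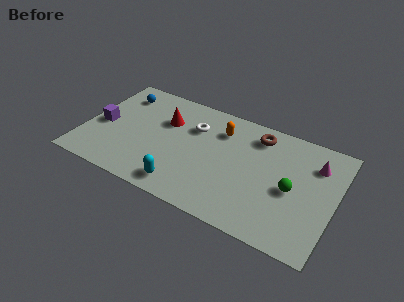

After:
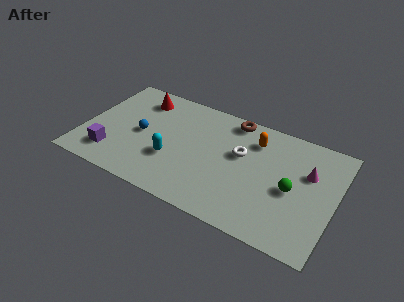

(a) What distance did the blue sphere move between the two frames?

2.7

The blue sphere was near (1.5, 5.9) before and (3.0, 3.6) after, so it travelled √(1.5² + 2.3²) ≈ 2.7 units.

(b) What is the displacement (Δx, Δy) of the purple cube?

(0.8, -1.8)

From the two frames, the purple cube sits at roughly (0.9, 3.4) before and (1.7, 1.6) after.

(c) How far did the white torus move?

2.7

The white torus was near (5.6, 5.2) before and (8.2, 4.5) after, so it travelled √(2.6² + 0.7²) ≈ 2.7 units.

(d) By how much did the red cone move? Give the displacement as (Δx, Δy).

(-1.5, 1.0)

From the two frames, the red cone sits at roughly (4.1, 5.0) before and (2.6, 6.0) after.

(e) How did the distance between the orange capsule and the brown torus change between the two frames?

-0.4

They were about 2.0 units apart before and 1.6 after — 0.4 units closer together.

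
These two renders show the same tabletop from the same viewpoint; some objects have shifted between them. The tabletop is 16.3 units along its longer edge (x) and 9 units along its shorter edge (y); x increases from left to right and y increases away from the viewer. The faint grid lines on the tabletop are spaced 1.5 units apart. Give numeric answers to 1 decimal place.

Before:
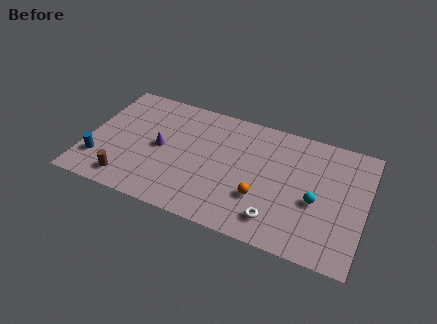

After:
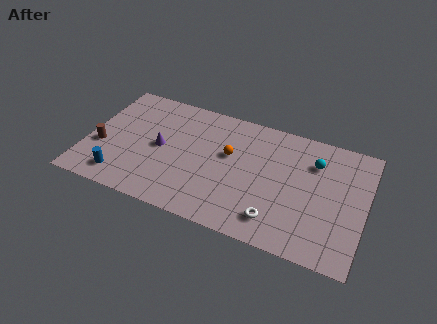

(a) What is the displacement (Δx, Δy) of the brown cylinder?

(-1.8, 2.0)

The brown cylinder was at about (2.7, 1.4) and moved to about (0.9, 3.4).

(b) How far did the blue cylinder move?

1.6

The blue cylinder was near (0.9, 2.3) before and (2.3, 1.5) after, so it travelled √(1.4² + 0.8²) ≈ 1.6 units.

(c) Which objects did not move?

the purple cone and the white torus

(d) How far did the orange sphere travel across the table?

3.3

The orange sphere was near (10.4, 2.9) before and (8.3, 5.4) after, so it travelled √(2.1² + 2.5²) ≈ 3.3 units.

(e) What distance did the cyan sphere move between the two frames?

2.8

The cyan sphere moved from about (13.5, 3.8) to (13.2, 6.6), a distance of √(0.3² + 2.8²) ≈ 2.8.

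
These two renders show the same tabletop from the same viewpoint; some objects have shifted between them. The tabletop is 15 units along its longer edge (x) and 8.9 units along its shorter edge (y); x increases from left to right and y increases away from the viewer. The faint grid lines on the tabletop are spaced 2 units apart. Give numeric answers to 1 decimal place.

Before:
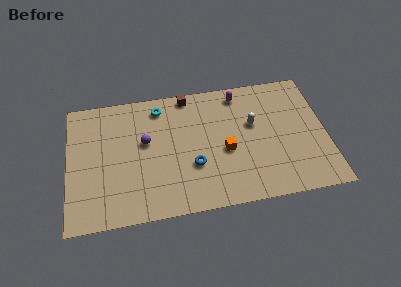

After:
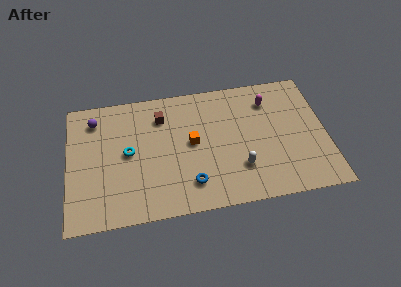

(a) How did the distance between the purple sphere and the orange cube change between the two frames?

+1.3

The distance was about 4.8 in the first image and 6.1 in the second, so they moved 1.3 units further apart.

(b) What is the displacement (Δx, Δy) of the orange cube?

(-1.9, 0.9)

The orange cube was at about (9.1, 3.8) and moved to about (7.2, 4.7).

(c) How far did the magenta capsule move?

1.9

The magenta capsule moved from about (10.1, 7.7) to (11.8, 6.9), a distance of √(1.7² + 0.8²) ≈ 1.9.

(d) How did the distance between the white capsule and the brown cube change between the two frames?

+1.6

They were about 4.6 units apart before and 6.2 after — 1.6 units further apart.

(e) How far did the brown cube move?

2.1

The brown cube was near (7.1, 8.1) before and (5.5, 6.8) after, so it travelled √(1.6² + 1.3²) ≈ 2.1 units.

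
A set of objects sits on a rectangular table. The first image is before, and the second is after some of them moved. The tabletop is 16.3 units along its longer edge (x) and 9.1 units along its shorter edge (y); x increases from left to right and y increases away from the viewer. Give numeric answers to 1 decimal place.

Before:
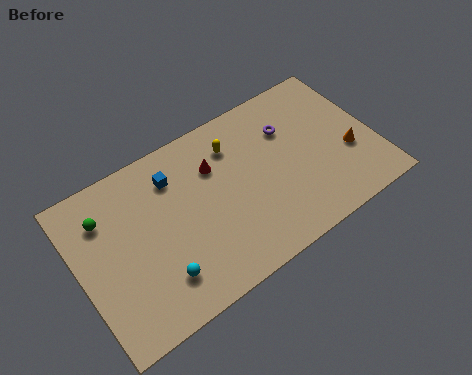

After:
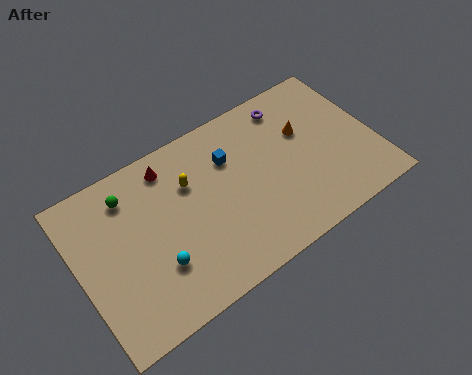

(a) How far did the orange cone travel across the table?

3.2

The orange cone was near (14.8, 3.4) before and (12.7, 5.8) after, so it travelled √(2.1² + 2.4²) ≈ 3.2 units.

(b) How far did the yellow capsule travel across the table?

2.7

The yellow capsule was near (8.9, 7.0) before and (6.3, 6.2) after, so it travelled √(2.6² + 0.8²) ≈ 2.7 units.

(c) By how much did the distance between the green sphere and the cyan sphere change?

-0.6

Before: roughly 5.2 units apart; after: 4.6. That's 0.6 units closer together.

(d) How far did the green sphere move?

1.5

The green sphere moved from about (1.7, 6.8) to (3.1, 7.3), a distance of √(1.4² + 0.5²) ≈ 1.5.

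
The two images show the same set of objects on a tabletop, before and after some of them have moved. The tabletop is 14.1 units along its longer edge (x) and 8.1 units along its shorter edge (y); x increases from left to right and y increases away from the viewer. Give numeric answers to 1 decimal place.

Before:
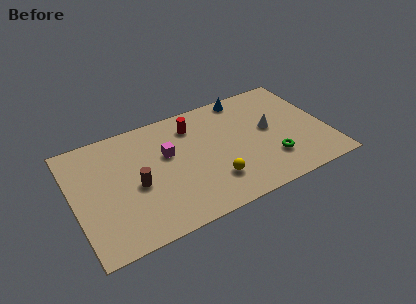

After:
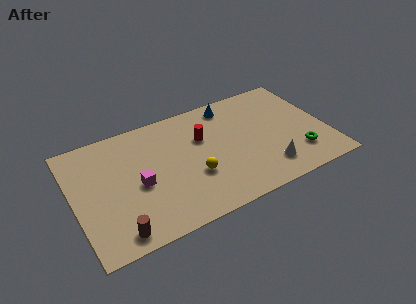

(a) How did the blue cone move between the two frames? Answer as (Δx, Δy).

(-0.9, -0.3)

From the two frames, the blue cone sits at roughly (10.0, 7.3) before and (9.1, 7.0) after.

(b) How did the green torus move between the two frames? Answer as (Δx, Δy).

(1.5, -0.2)

The green torus started near (10.8, 2.2) and ended near (12.3, 2.0).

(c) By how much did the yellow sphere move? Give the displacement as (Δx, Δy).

(-1.0, 0.8)

The yellow sphere started near (7.5, 2.1) and ended near (6.5, 2.9).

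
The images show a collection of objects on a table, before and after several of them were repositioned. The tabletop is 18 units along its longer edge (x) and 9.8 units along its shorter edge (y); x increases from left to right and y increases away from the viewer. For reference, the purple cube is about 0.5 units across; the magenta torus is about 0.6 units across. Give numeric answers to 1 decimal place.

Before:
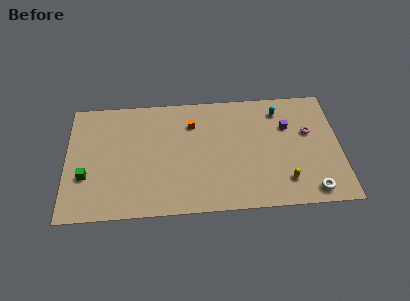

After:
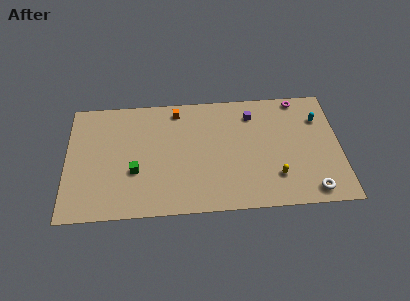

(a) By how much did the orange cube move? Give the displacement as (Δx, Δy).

(-1.0, 1.2)

From the two frames, the orange cube sits at roughly (8.3, 7.3) before and (7.3, 8.5) after.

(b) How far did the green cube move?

3.2

The green cube moved from about (1.3, 3.4) to (4.5, 3.6), a distance of √(3.2² + 0.2²) ≈ 3.2.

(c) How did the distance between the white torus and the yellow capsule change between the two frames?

+0.7

Before: roughly 1.9 units apart; after: 2.6. That's 0.7 units further apart.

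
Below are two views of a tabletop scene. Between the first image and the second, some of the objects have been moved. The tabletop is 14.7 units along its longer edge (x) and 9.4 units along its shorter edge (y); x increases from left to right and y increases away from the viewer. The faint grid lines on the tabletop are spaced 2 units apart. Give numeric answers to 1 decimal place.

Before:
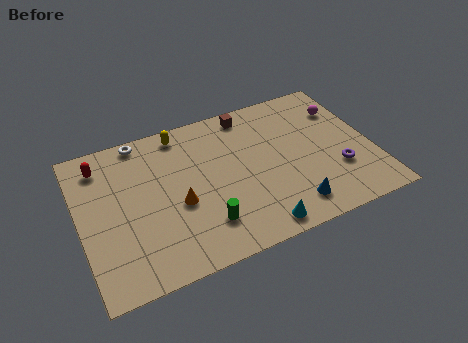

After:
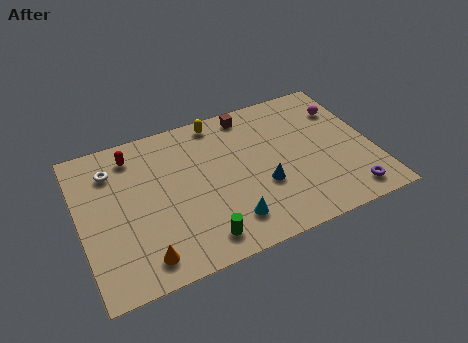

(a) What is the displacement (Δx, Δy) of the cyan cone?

(-1.3, 0.9)

The cyan cone started near (8.4, 1.0) and ended near (7.1, 1.9).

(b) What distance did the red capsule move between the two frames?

1.6

The red capsule moved from about (1.3, 7.7) to (2.9, 7.8), a distance of √(1.6² + 0.1²) ≈ 1.6.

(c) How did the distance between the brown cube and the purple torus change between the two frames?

+1.6

Before: roughly 6.6 units apart; after: 8.2. That's 1.6 units further apart.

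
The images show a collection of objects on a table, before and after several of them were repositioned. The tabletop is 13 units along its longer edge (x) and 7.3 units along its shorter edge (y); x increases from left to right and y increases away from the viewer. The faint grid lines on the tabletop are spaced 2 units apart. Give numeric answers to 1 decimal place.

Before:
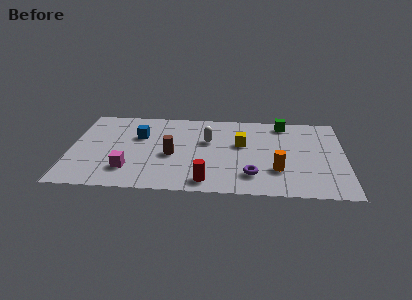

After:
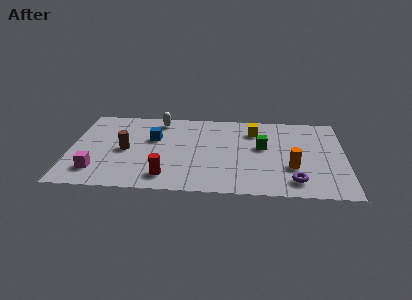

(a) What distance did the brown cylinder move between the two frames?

2.2

The brown cylinder moved from about (4.8, 3.2) to (2.6, 3.5), a distance of √(2.2² + 0.3²) ≈ 2.2.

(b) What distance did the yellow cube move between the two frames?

1.3

The yellow cube was near (8.1, 4.4) before and (8.7, 5.6) after, so it travelled √(0.6² + 1.2²) ≈ 1.3 units.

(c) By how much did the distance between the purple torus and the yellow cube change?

+2.0

The distance was about 2.7 in the first image and 4.7 in the second, so they moved 2.0 units further apart.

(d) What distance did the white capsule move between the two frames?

2.9

From (6.5, 4.6) to (4.1, 6.3), the white capsule covered √(2.4² + 1.7²) ≈ 2.9 units.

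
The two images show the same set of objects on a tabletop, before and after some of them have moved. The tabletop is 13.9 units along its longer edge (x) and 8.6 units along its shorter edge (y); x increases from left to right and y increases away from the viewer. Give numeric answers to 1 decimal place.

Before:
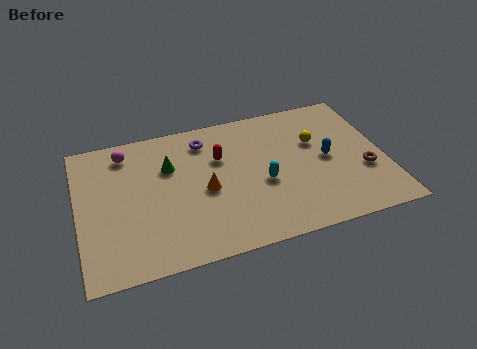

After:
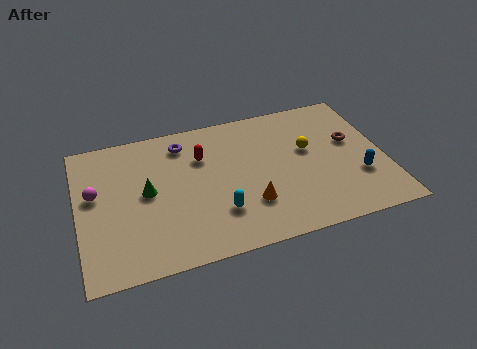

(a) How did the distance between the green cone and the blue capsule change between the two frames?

+2.4

The distance was about 7.3 in the first image and 9.7 in the second, so they moved 2.4 units further apart.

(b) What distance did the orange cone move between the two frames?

2.4

The orange cone moved from about (5.7, 3.9) to (7.6, 2.5), a distance of √(1.9² + 1.4²) ≈ 2.4.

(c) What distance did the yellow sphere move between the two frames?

0.6

The yellow sphere moved from about (10.9, 5.5) to (10.5, 5.1), a distance of √(0.4² + 0.4²) ≈ 0.6.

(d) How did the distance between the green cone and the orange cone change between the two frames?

+2.5

The distance was about 2.4 in the first image and 4.9 in the second, so they moved 2.5 units further apart.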